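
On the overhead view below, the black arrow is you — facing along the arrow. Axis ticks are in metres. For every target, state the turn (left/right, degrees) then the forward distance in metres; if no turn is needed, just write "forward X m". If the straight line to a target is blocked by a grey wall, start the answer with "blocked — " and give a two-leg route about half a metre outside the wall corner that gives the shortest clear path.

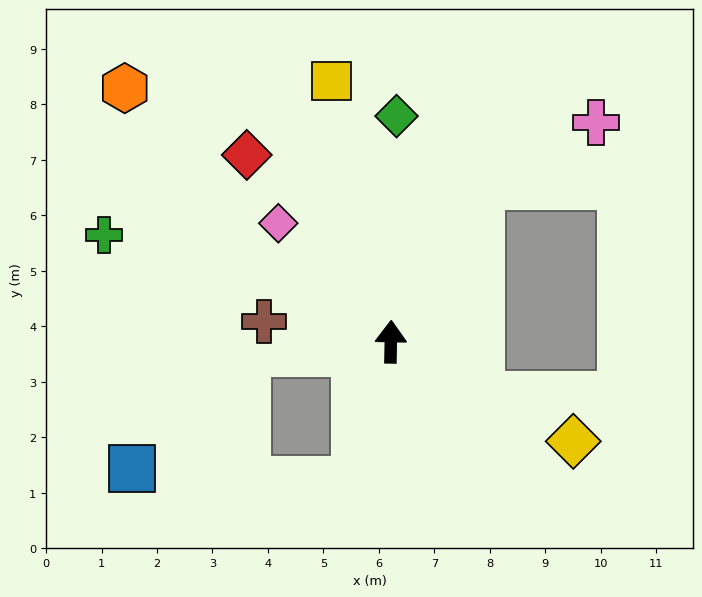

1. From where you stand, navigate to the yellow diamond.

turn right 117°, forward 3.7 m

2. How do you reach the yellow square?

turn left 14°, forward 4.8 m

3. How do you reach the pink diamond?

turn left 45°, forward 2.9 m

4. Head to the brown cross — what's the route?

turn left 82°, forward 2.3 m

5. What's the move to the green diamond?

forward 4.1 m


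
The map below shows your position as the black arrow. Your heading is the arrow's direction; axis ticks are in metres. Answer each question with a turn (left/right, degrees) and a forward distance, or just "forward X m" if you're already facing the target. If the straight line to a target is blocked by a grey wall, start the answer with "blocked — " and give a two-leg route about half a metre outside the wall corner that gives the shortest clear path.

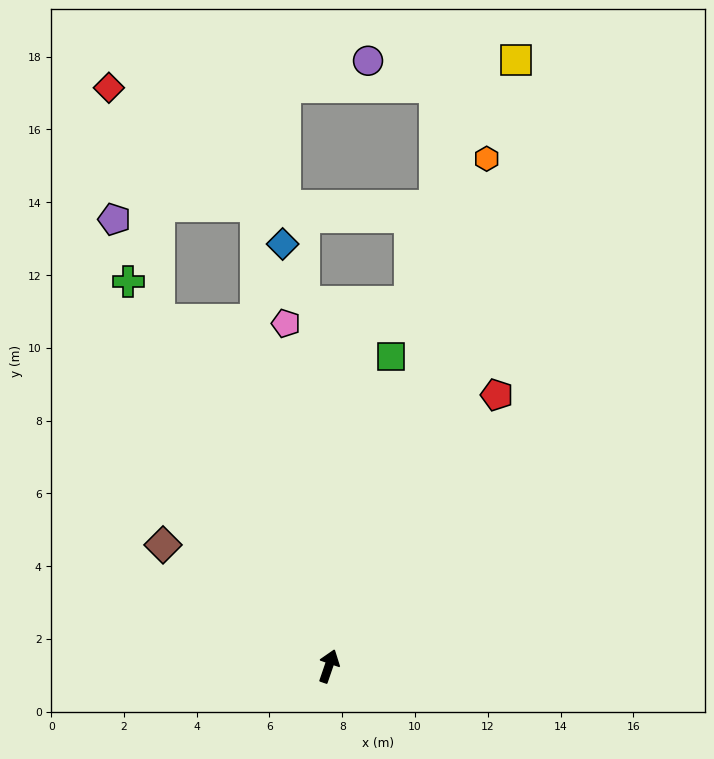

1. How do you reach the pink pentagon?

turn left 26°, forward 9.5 m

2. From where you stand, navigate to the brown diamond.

turn left 73°, forward 5.6 m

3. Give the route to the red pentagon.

turn right 13°, forward 8.8 m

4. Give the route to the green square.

turn left 8°, forward 8.7 m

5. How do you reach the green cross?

turn left 46°, forward 11.9 m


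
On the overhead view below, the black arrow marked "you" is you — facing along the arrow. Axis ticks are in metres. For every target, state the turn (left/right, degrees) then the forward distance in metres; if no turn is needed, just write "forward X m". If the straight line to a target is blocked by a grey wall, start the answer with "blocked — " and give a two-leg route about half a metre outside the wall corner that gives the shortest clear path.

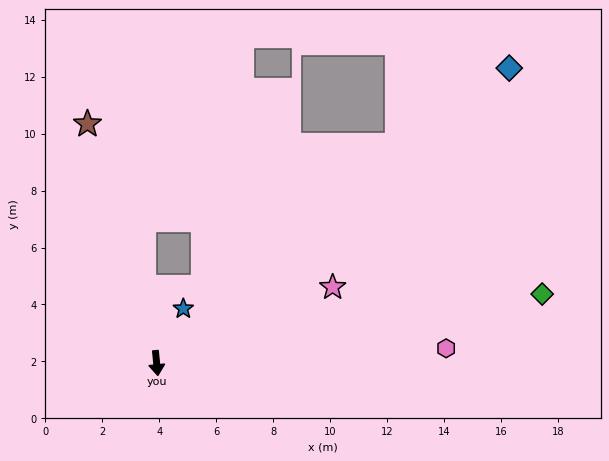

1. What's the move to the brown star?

turn right 169°, forward 8.7 m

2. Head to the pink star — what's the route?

turn left 108°, forward 6.7 m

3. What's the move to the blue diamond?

turn left 124°, forward 16.1 m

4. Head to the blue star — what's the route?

turn left 148°, forward 2.1 m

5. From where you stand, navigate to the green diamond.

turn left 95°, forward 13.8 m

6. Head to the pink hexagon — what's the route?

turn left 87°, forward 10.2 m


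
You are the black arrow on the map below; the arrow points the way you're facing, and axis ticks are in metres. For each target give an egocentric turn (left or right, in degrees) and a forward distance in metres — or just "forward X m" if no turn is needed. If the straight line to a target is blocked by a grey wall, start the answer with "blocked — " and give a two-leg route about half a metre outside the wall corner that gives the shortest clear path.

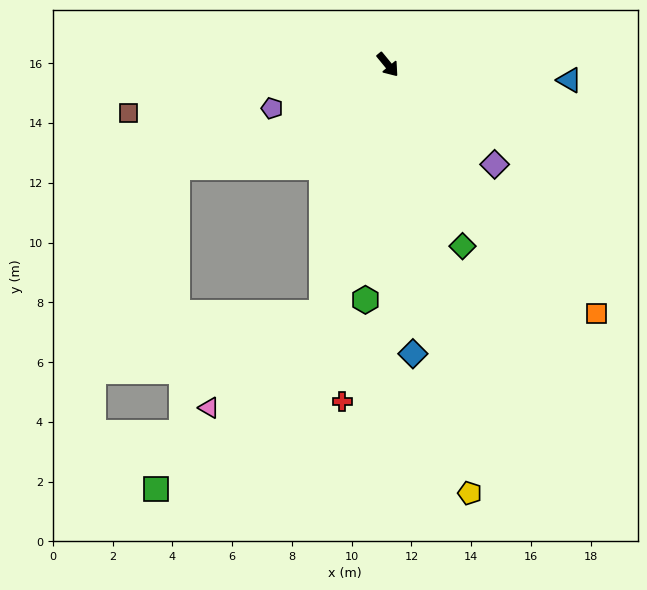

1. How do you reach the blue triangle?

turn left 46°, forward 6.1 m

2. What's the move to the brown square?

turn right 119°, forward 8.8 m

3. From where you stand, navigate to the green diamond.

turn right 17°, forward 6.6 m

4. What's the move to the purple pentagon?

turn right 109°, forward 4.1 m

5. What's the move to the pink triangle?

blocked — turn right 54°, forward 8.6 m, then turn right 35°, forward 4.9 m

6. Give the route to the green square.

blocked — turn right 54°, forward 8.6 m, then turn right 29°, forward 8.1 m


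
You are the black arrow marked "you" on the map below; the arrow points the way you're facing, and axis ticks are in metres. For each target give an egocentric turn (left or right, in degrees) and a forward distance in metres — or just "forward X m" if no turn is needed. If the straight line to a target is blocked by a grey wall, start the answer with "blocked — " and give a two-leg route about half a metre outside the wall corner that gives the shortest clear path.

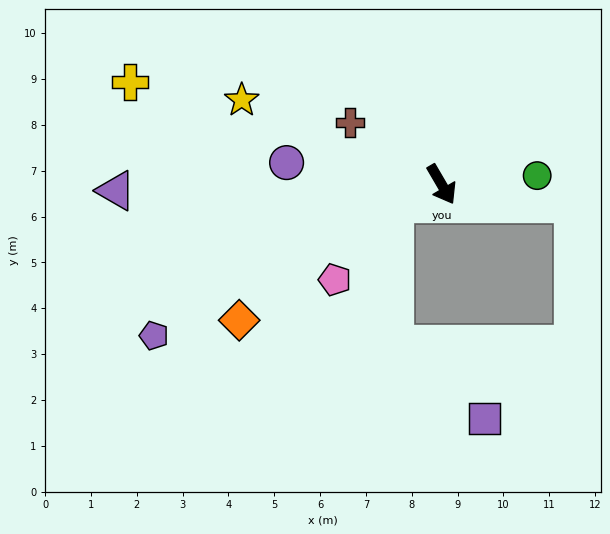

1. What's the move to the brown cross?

turn right 154°, forward 2.4 m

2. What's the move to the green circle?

turn left 65°, forward 2.1 m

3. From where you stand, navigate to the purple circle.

turn right 128°, forward 3.4 m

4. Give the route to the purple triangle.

turn right 119°, forward 7.1 m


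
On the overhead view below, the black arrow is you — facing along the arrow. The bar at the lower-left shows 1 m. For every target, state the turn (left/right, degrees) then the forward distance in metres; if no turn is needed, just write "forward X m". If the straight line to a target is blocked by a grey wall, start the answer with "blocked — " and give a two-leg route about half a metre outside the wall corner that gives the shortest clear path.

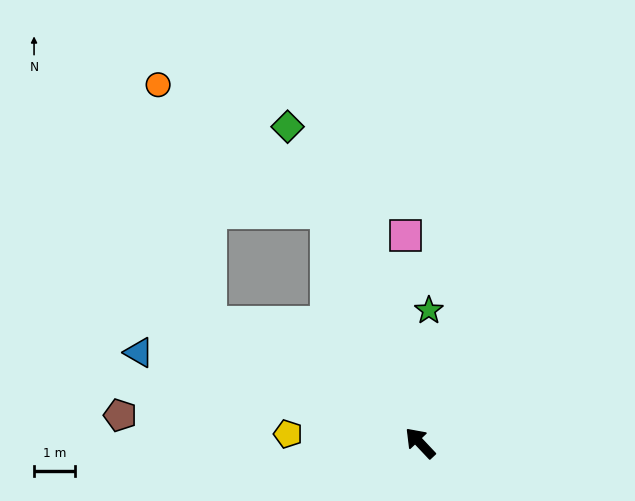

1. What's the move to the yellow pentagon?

turn left 43°, forward 3.3 m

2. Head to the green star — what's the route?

turn right 47°, forward 3.3 m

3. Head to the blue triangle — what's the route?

turn left 29°, forward 7.3 m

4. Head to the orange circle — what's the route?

blocked — turn right 21°, forward 6.1 m, then turn left 31°, forward 5.2 m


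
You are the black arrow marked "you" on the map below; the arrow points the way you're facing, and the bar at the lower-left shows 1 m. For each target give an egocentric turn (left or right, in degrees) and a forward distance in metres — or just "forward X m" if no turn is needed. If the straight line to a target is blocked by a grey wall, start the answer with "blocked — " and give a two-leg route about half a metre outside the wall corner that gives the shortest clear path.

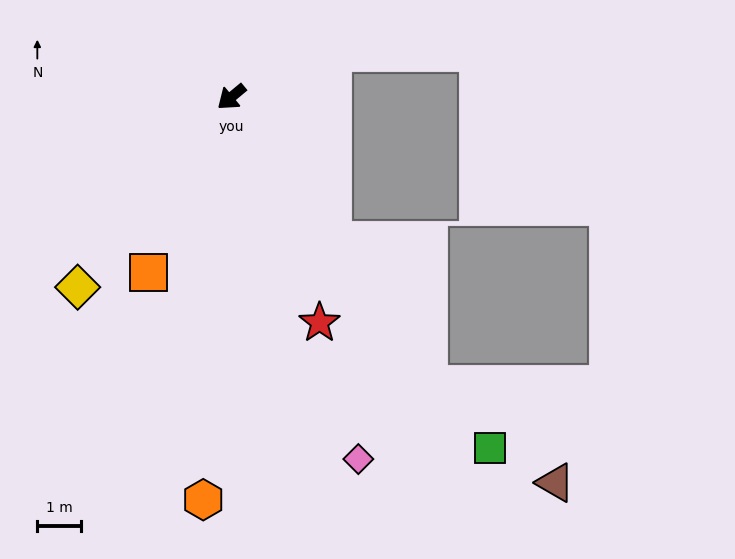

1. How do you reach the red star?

turn left 72°, forward 5.5 m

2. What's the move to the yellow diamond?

turn left 11°, forward 5.6 m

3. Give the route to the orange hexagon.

turn left 46°, forward 9.2 m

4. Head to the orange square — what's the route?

turn left 25°, forward 4.5 m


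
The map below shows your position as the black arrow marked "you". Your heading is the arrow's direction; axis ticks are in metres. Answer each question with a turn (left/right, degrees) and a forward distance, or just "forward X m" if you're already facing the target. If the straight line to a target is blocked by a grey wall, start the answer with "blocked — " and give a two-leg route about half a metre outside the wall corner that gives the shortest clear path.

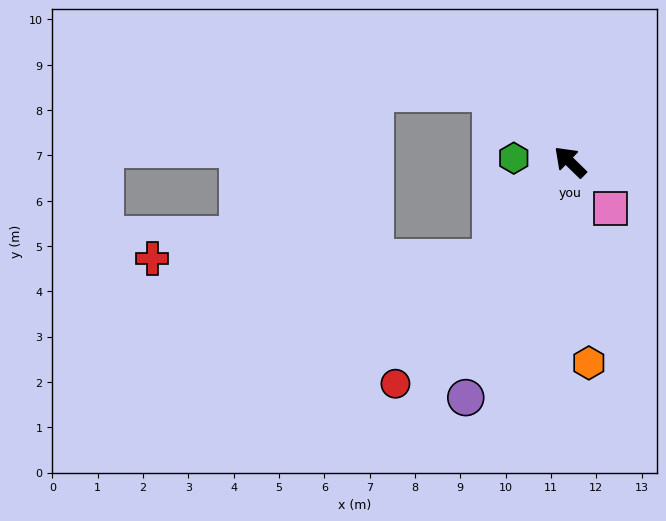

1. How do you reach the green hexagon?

turn left 40°, forward 1.2 m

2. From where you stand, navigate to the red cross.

blocked — turn left 95°, forward 2.7 m, then turn right 51°, forward 7.5 m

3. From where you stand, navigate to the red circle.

turn left 96°, forward 6.2 m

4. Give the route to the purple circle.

turn left 110°, forward 5.7 m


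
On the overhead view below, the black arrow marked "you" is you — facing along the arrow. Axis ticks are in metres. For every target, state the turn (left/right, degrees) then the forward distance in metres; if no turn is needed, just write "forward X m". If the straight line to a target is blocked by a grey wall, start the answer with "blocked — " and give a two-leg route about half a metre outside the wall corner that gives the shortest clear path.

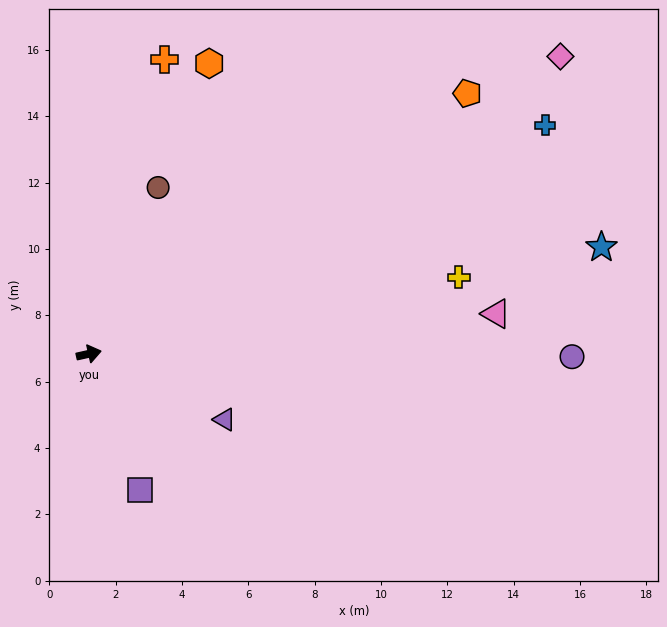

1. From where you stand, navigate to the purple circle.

turn right 13°, forward 14.6 m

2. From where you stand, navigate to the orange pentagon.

turn left 22°, forward 13.9 m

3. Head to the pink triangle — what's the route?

turn right 7°, forward 12.3 m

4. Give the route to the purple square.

turn right 82°, forward 4.4 m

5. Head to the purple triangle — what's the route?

turn right 38°, forward 4.5 m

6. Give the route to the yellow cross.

forward 11.4 m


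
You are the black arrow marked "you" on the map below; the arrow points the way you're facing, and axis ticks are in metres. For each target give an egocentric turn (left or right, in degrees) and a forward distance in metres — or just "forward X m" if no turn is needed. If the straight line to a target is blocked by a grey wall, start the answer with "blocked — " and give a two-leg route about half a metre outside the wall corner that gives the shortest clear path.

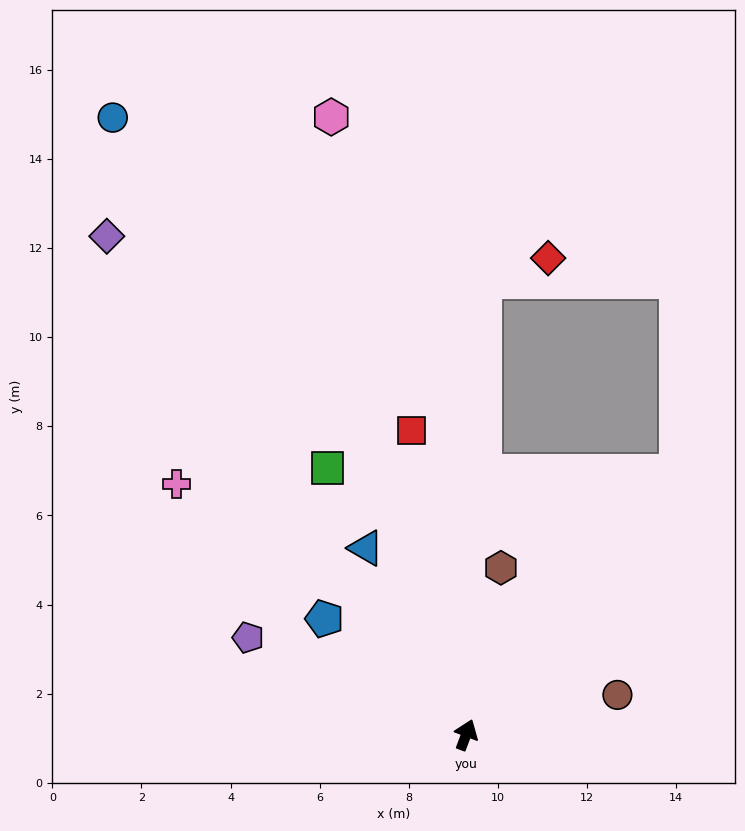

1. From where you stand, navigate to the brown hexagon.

turn left 9°, forward 3.8 m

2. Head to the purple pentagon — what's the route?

turn left 87°, forward 5.4 m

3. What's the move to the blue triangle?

turn left 49°, forward 4.8 m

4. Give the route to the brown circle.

turn right 55°, forward 3.5 m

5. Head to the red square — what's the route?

turn left 31°, forward 6.9 m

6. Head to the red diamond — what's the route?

blocked — turn left 19°, forward 10.2 m, then turn right 70°, forward 1.5 m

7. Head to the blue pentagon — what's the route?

turn left 71°, forward 4.1 m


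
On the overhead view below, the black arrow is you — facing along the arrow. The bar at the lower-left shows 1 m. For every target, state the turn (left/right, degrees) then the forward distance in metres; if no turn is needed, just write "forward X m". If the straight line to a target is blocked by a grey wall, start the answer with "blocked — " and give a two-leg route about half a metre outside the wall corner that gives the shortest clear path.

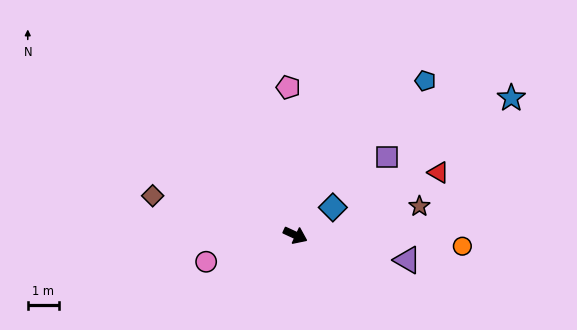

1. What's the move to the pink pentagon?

turn left 118°, forward 4.8 m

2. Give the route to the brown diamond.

turn right 171°, forward 4.8 m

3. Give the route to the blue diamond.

turn left 61°, forward 1.5 m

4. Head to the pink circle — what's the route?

turn right 139°, forward 3.0 m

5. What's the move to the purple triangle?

turn left 12°, forward 3.7 m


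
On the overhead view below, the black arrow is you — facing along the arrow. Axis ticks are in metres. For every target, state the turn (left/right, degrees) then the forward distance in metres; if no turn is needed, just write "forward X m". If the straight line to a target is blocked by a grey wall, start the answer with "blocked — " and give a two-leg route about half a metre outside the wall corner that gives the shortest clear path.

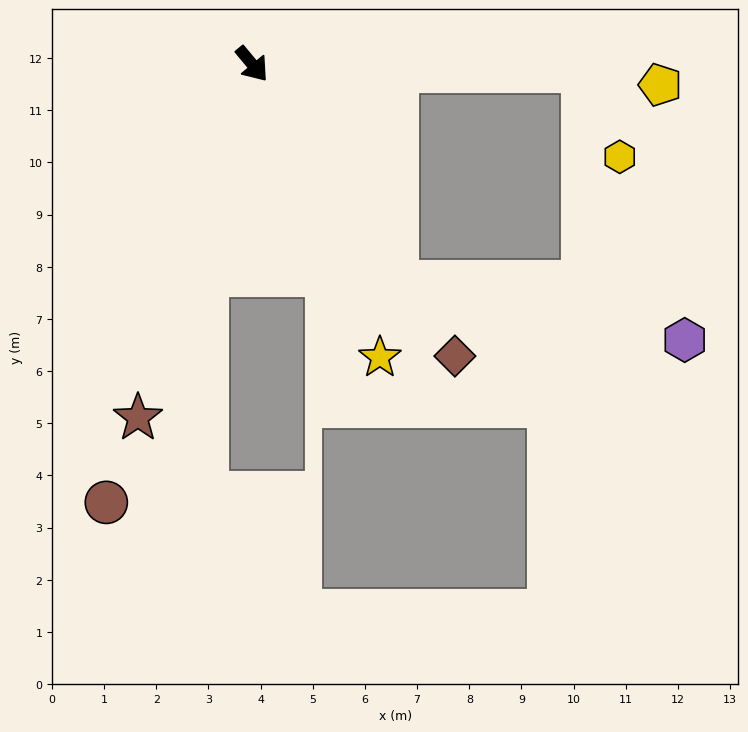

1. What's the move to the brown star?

turn right 58°, forward 7.1 m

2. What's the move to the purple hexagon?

blocked — turn right 6°, forward 5.0 m, then turn left 45°, forward 5.6 m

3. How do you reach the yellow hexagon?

blocked — turn left 49°, forward 6.3 m, then turn right 66°, forward 1.8 m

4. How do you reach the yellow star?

turn right 16°, forward 6.1 m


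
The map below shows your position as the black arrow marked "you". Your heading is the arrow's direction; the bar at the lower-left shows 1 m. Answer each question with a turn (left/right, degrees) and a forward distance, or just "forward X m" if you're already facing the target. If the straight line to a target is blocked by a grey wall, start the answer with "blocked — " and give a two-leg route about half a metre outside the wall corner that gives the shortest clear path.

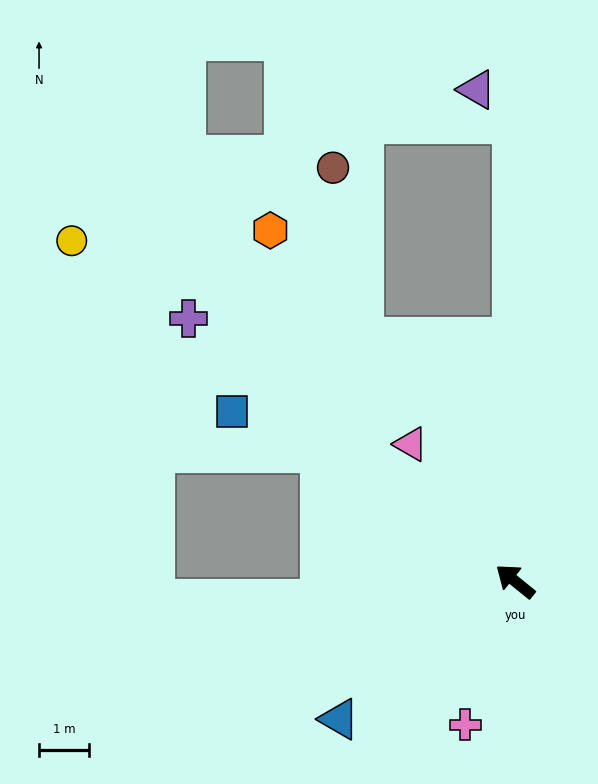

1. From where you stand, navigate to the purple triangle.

blocked — turn right 51°, forward 9.2 m, then turn left 48°, forward 1.0 m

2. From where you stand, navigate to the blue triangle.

turn left 77°, forward 4.5 m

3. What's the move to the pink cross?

turn left 110°, forward 3.1 m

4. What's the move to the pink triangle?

turn right 14°, forward 3.5 m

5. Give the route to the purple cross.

forward 8.4 m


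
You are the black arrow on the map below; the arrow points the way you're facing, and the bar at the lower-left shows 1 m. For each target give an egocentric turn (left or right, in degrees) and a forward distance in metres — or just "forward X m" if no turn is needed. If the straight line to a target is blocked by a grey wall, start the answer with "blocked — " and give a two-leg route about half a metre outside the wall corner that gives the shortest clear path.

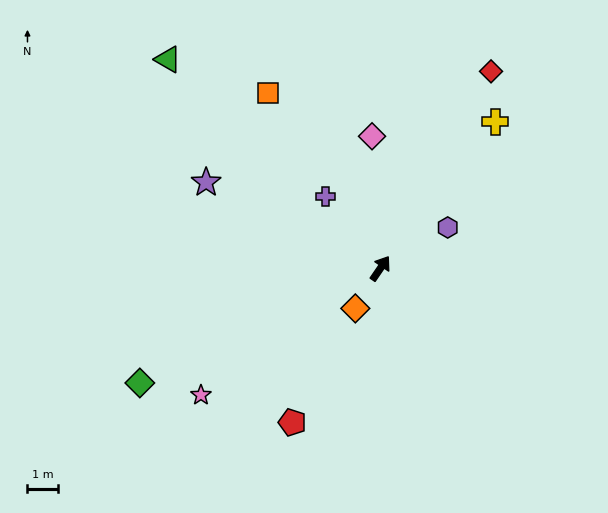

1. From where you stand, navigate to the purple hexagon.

turn right 24°, forward 2.6 m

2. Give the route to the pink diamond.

turn left 38°, forward 4.3 m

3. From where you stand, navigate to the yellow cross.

turn right 4°, forward 6.1 m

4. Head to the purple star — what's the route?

turn left 98°, forward 6.3 m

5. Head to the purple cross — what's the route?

turn left 72°, forward 2.9 m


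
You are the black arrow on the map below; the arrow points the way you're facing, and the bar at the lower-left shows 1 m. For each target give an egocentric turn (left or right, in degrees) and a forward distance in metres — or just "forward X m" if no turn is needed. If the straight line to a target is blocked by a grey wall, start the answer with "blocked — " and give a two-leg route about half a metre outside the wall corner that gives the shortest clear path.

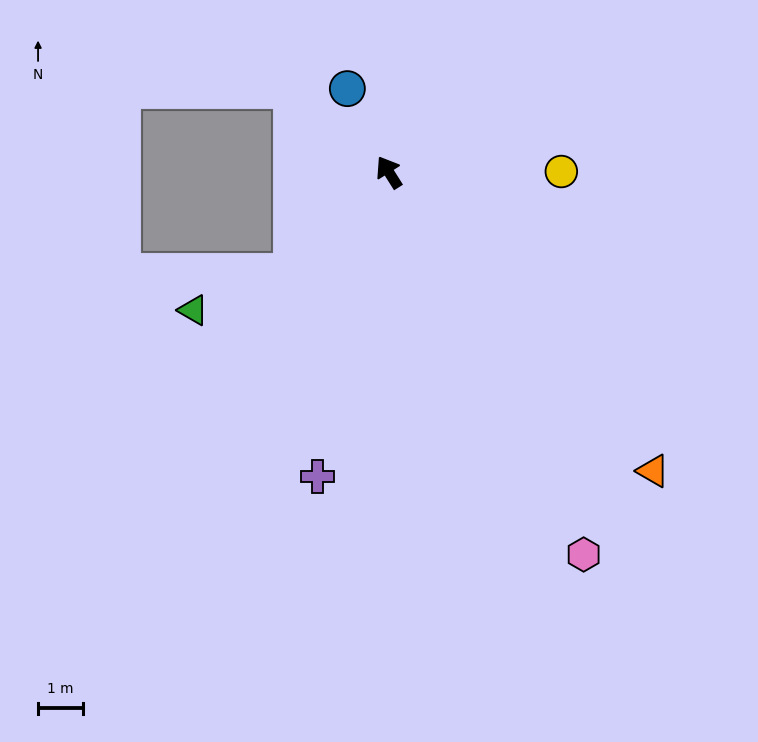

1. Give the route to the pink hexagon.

turn left 175°, forward 9.5 m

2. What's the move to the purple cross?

turn left 135°, forward 6.9 m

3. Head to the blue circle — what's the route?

turn right 6°, forward 2.1 m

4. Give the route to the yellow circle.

turn right 122°, forward 3.8 m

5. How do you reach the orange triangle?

turn right 171°, forward 8.8 m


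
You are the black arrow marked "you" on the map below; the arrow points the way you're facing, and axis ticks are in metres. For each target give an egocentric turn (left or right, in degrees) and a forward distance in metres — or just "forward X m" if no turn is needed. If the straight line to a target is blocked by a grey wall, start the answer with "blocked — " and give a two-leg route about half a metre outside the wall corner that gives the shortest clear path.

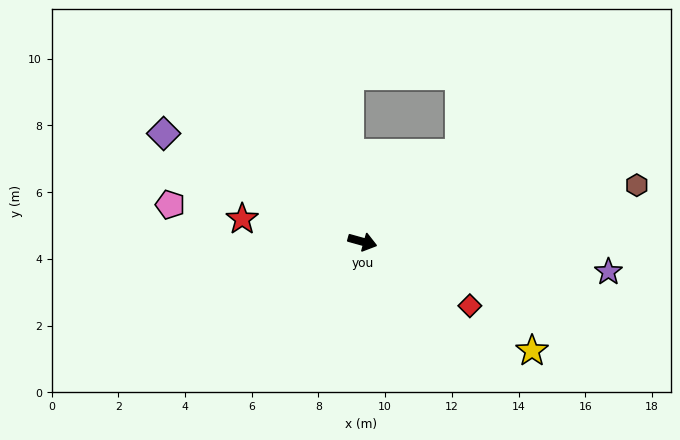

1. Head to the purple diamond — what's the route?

turn left 167°, forward 6.8 m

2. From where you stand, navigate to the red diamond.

turn right 15°, forward 3.7 m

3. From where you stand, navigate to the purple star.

turn left 9°, forward 7.4 m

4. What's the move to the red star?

turn right 175°, forward 3.7 m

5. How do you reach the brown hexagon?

turn left 27°, forward 8.4 m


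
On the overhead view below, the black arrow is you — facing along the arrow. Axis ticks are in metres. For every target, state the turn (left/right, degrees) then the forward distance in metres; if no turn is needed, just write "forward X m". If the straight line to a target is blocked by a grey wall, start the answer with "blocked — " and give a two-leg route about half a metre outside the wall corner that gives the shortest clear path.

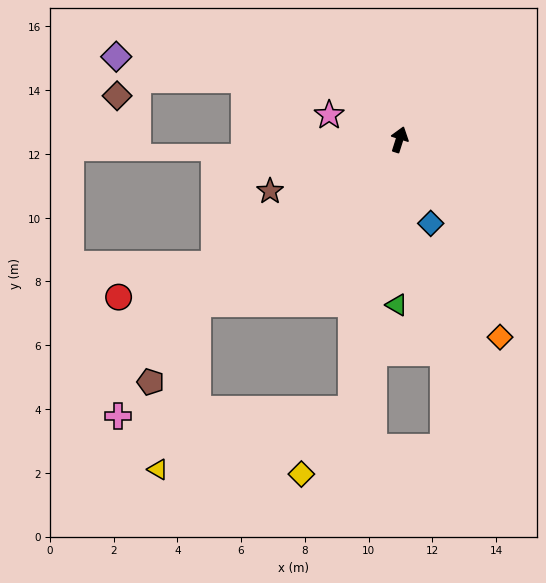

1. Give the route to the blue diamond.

turn right 142°, forward 2.8 m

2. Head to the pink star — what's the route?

turn left 88°, forward 2.3 m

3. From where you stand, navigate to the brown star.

turn left 129°, forward 4.4 m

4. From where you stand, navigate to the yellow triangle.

blocked — turn left 147°, forward 8.2 m, then turn left 37°, forward 5.4 m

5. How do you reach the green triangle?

turn right 163°, forward 5.2 m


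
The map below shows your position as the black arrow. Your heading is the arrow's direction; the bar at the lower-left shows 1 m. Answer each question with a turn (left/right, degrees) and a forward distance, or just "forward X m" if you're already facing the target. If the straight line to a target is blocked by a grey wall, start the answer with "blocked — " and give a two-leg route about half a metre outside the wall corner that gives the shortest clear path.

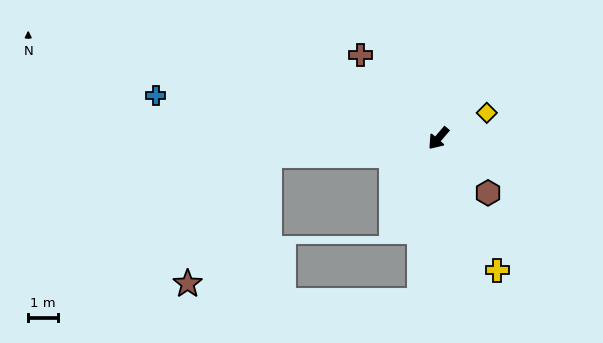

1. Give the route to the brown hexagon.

turn left 83°, forward 2.5 m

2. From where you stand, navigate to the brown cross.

turn right 96°, forward 3.9 m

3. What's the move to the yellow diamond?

turn left 158°, forward 1.9 m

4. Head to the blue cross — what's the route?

turn right 58°, forward 9.7 m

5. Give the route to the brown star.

blocked — turn right 43°, forward 5.8 m, then turn left 51°, forward 5.2 m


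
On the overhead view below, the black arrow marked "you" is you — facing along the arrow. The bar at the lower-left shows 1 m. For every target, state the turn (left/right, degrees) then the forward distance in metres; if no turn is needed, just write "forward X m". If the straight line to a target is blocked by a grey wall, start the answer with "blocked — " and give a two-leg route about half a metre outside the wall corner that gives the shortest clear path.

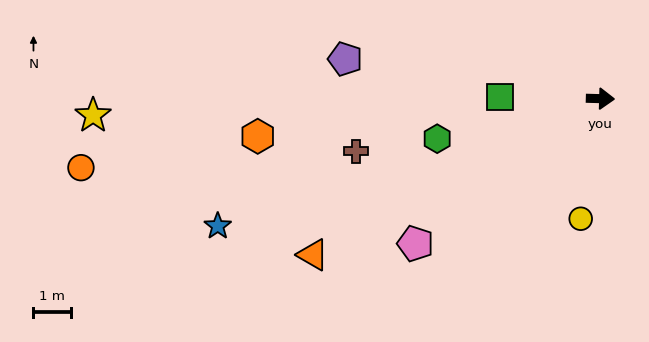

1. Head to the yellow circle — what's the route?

turn right 98°, forward 3.2 m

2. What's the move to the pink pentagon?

turn right 140°, forward 6.2 m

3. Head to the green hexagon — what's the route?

turn right 165°, forward 4.4 m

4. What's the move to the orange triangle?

turn right 150°, forward 8.6 m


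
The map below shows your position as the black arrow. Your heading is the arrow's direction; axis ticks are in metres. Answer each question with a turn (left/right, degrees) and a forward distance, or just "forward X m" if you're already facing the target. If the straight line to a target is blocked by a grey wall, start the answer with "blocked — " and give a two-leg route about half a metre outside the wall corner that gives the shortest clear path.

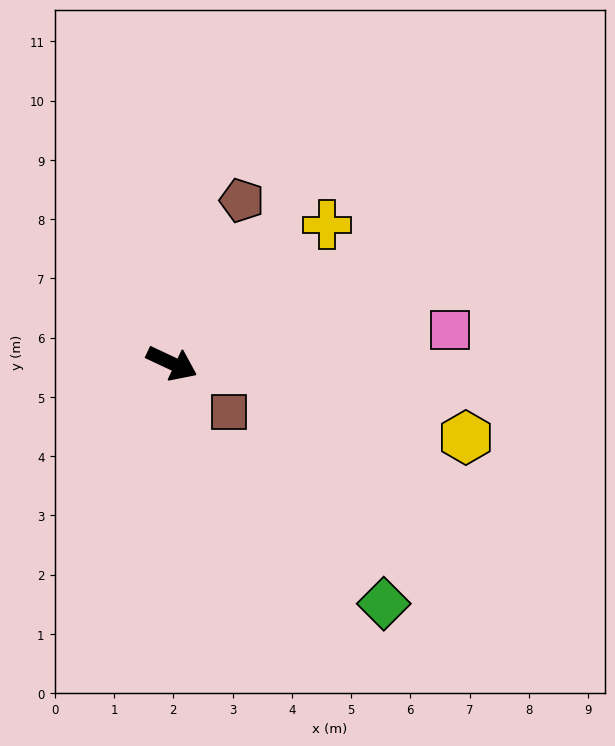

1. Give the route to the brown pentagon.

turn left 92°, forward 3.0 m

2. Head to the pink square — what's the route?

turn left 32°, forward 4.7 m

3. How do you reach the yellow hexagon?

turn left 11°, forward 5.1 m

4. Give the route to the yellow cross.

turn left 67°, forward 3.5 m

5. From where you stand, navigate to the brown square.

turn right 15°, forward 1.3 m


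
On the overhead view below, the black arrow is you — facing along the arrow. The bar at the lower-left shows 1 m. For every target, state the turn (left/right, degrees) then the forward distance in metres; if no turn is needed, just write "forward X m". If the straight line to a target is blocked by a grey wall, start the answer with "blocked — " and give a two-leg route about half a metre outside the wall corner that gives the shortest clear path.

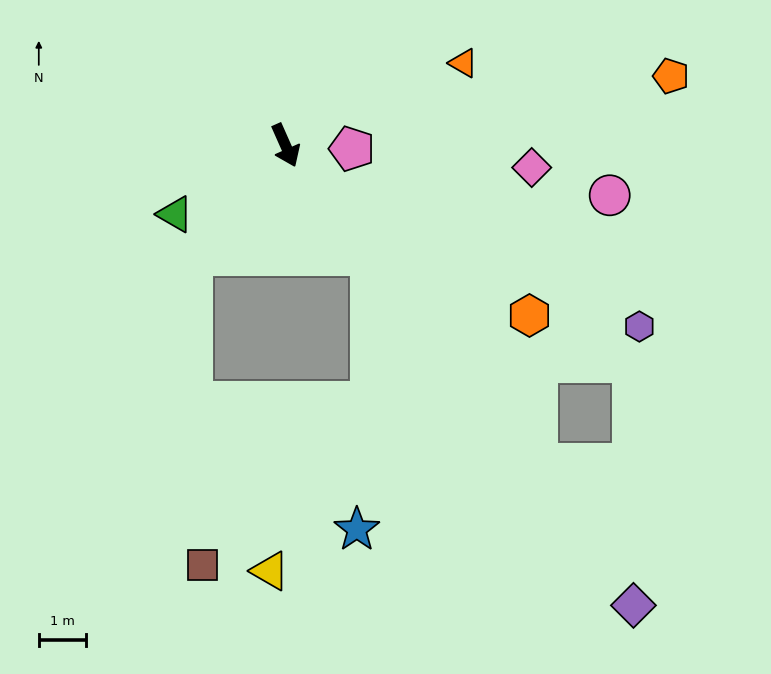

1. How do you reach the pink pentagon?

turn left 63°, forward 1.4 m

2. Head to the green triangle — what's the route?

turn right 82°, forward 2.7 m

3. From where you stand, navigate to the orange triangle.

turn left 91°, forward 4.1 m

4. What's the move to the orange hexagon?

turn left 31°, forward 6.3 m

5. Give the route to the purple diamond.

turn left 13°, forward 12.1 m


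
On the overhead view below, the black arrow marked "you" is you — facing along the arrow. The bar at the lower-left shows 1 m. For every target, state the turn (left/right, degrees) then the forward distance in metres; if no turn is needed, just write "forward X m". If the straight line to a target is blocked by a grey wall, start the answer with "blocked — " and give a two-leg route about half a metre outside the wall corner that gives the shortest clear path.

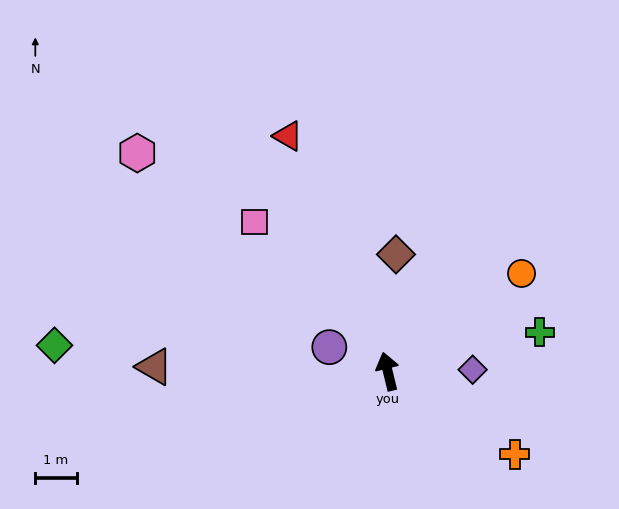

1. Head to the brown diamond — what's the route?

turn right 18°, forward 2.8 m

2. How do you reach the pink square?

turn left 28°, forward 4.8 m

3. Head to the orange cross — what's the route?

turn right 137°, forward 3.7 m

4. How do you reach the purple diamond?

turn right 103°, forward 2.0 m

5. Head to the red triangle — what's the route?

turn left 9°, forward 6.2 m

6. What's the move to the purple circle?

turn left 54°, forward 1.5 m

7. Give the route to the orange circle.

turn right 67°, forward 4.0 m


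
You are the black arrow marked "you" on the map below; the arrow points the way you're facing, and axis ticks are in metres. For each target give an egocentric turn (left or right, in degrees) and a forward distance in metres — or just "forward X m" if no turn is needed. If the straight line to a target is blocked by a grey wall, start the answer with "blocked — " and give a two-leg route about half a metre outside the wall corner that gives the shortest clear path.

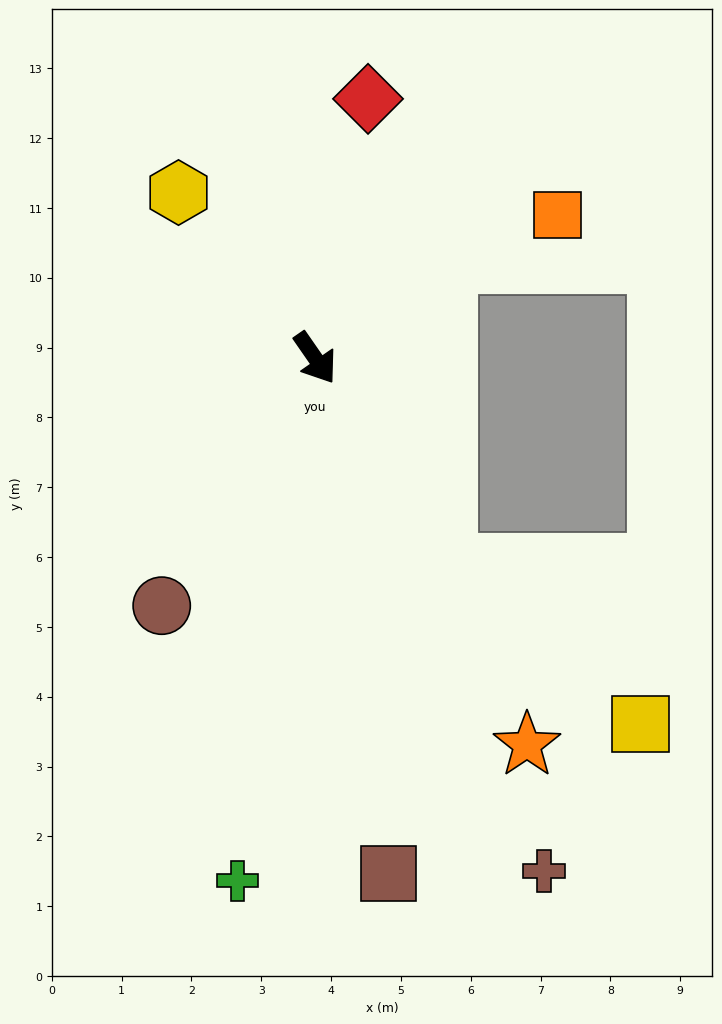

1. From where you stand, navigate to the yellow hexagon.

turn right 175°, forward 3.1 m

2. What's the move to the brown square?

turn right 27°, forward 7.5 m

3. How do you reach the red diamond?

turn left 134°, forward 3.8 m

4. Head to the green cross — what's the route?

turn right 43°, forward 7.6 m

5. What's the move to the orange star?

turn right 6°, forward 6.3 m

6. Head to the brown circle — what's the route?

turn right 67°, forward 4.2 m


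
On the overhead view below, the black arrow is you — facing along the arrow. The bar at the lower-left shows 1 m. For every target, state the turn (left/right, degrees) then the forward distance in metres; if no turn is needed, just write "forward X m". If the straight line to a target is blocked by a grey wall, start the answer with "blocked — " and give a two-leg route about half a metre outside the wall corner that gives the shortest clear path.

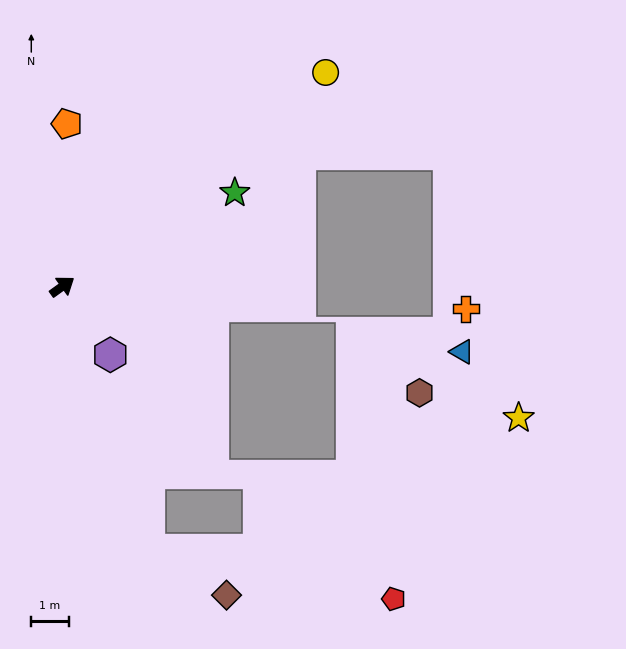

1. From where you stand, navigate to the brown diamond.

blocked — turn right 108°, forward 7.4 m, then turn left 42°, forward 2.4 m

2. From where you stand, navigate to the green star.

turn right 7°, forward 5.2 m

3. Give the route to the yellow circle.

turn left 3°, forward 9.1 m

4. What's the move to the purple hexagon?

turn right 91°, forward 2.2 m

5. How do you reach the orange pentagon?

turn left 53°, forward 4.3 m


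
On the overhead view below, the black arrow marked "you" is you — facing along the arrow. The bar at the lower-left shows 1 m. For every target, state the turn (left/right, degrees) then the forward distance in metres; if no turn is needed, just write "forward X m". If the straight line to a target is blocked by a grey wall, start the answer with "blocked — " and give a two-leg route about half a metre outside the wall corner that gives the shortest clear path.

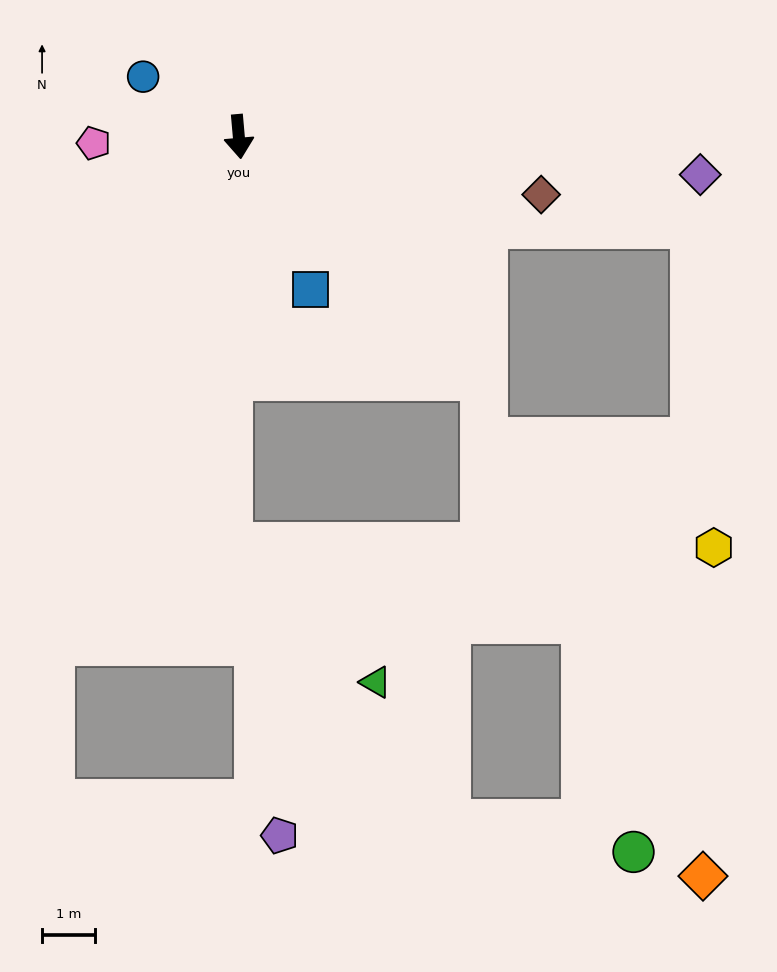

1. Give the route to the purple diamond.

turn left 80°, forward 8.8 m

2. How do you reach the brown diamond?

turn left 74°, forward 5.9 m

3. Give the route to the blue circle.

turn right 127°, forward 2.1 m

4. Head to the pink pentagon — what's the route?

turn right 92°, forward 2.8 m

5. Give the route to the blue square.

turn left 20°, forward 3.2 m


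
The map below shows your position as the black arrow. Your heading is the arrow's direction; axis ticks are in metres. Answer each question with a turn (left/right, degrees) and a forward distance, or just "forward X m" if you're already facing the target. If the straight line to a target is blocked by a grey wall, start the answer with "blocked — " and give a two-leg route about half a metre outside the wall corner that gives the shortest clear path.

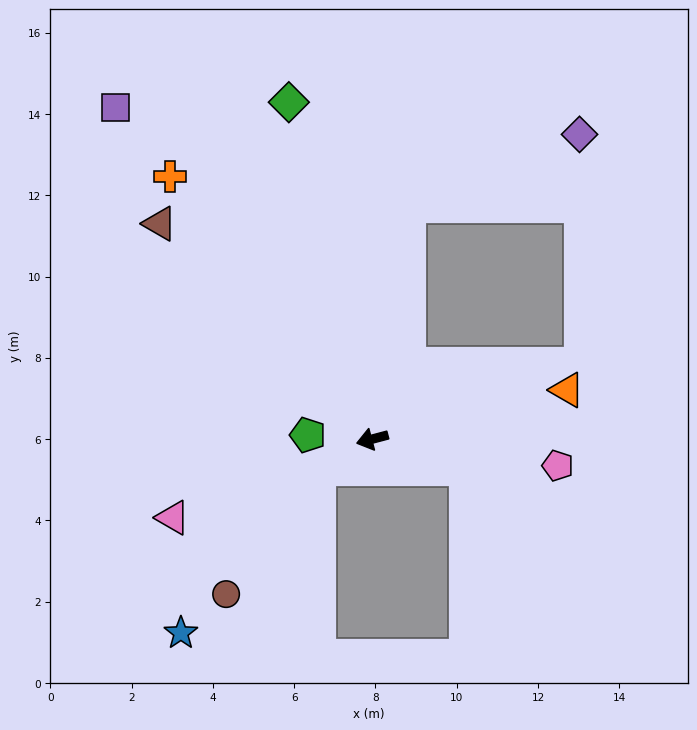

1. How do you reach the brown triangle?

turn right 60°, forward 7.4 m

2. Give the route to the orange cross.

turn right 67°, forward 8.2 m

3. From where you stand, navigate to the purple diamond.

blocked — turn right 114°, forward 5.8 m, then turn right 58°, forward 4.6 m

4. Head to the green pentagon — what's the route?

turn right 18°, forward 1.6 m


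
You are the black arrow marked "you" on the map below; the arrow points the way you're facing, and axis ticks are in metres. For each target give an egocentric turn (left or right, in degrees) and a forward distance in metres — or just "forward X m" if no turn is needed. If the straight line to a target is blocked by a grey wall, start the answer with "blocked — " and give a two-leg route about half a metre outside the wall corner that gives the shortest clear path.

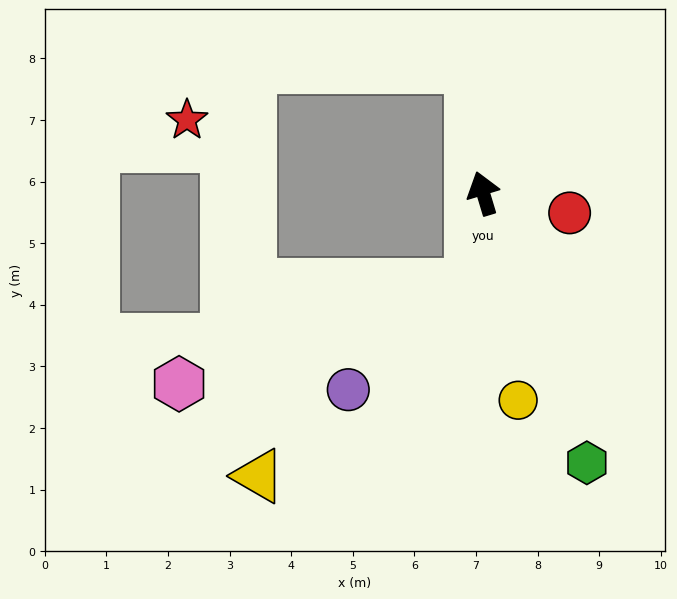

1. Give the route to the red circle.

turn right 120°, forward 1.4 m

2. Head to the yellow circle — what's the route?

turn left 173°, forward 3.4 m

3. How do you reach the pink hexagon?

blocked — turn left 155°, forward 1.5 m, then turn right 63°, forward 5.0 m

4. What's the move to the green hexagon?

turn right 176°, forward 4.7 m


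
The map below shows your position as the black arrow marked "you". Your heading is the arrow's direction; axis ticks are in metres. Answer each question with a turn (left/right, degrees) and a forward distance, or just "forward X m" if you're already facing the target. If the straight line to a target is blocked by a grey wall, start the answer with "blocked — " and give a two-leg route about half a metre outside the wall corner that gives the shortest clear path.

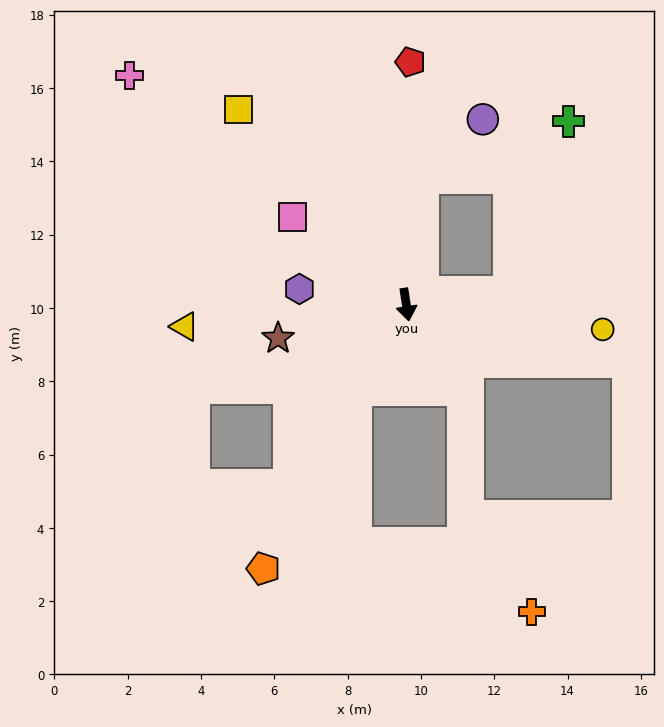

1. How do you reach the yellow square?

turn right 148°, forward 7.0 m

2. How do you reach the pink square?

turn right 136°, forward 3.9 m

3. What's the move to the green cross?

blocked — turn left 163°, forward 3.5 m, then turn right 60°, forward 4.2 m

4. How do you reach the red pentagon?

turn left 170°, forward 6.6 m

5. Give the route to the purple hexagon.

turn right 107°, forward 2.9 m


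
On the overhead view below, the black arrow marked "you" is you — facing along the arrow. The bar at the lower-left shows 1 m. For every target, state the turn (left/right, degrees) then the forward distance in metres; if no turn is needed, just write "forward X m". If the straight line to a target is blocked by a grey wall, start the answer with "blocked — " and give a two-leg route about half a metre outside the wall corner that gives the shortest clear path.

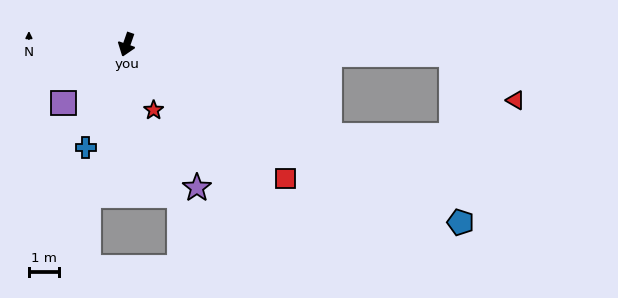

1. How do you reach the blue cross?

turn right 2°, forward 3.7 m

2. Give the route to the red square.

turn left 69°, forward 6.9 m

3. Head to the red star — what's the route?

turn left 42°, forward 2.3 m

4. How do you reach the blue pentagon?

turn left 81°, forward 12.5 m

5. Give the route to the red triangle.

blocked — turn left 107°, forward 10.8 m, then turn right 33°, forward 2.6 m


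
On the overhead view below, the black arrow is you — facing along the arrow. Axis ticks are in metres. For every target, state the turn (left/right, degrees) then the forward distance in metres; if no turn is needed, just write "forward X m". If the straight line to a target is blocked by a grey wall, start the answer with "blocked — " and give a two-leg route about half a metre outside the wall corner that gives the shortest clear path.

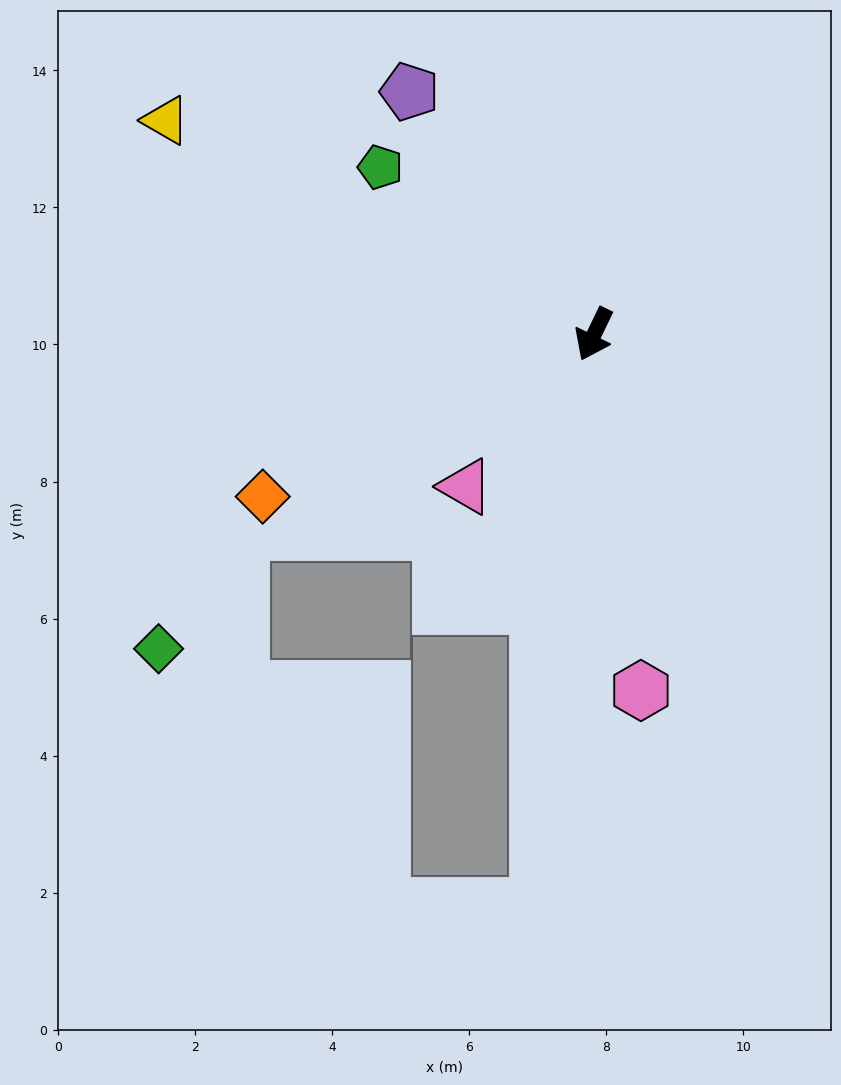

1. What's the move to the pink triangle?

turn right 14°, forward 2.9 m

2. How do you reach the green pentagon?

turn right 102°, forward 4.0 m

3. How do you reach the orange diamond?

turn right 38°, forward 5.4 m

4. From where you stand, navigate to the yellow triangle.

turn right 91°, forward 7.0 m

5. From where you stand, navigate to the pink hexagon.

turn left 33°, forward 5.2 m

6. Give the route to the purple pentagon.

turn right 117°, forward 4.4 m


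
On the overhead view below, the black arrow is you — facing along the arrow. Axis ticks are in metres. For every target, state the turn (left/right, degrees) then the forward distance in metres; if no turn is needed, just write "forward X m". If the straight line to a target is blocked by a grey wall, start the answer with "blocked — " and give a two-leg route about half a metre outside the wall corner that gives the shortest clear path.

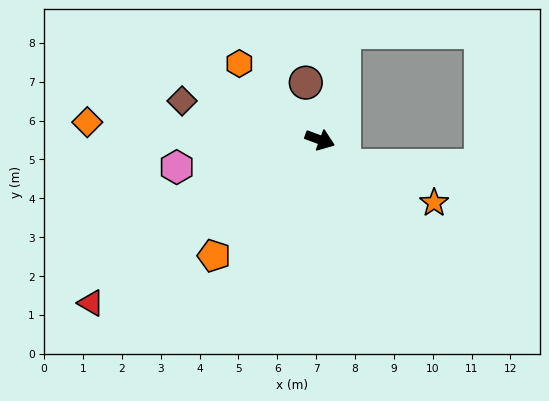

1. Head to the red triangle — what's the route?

turn right 124°, forward 7.2 m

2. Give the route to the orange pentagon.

turn right 112°, forward 4.0 m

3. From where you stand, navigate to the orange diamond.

turn right 164°, forward 6.0 m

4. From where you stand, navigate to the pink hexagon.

turn right 149°, forward 3.8 m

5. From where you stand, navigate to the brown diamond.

turn right 175°, forward 3.7 m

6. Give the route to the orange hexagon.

turn left 157°, forward 2.9 m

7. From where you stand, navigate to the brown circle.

turn left 124°, forward 1.5 m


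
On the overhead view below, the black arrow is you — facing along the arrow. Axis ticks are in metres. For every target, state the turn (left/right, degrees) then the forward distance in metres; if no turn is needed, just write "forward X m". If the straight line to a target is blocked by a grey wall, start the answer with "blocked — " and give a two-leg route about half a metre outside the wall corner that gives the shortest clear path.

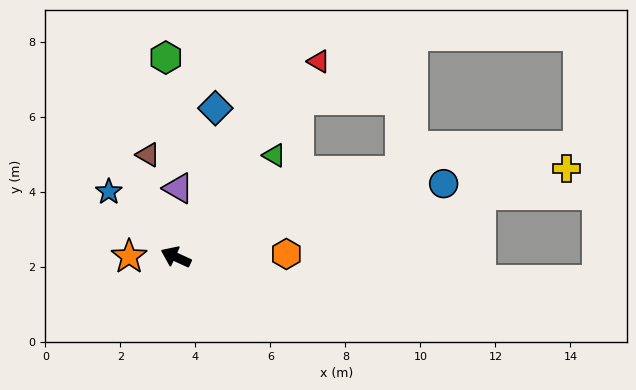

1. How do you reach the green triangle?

turn right 109°, forward 3.8 m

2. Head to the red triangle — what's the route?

turn right 102°, forward 6.5 m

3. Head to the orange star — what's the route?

turn left 24°, forward 1.2 m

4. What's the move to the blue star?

turn right 20°, forward 2.5 m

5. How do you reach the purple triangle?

turn right 67°, forward 1.8 m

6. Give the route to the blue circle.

turn right 140°, forward 7.4 m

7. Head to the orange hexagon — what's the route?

turn right 154°, forward 2.9 m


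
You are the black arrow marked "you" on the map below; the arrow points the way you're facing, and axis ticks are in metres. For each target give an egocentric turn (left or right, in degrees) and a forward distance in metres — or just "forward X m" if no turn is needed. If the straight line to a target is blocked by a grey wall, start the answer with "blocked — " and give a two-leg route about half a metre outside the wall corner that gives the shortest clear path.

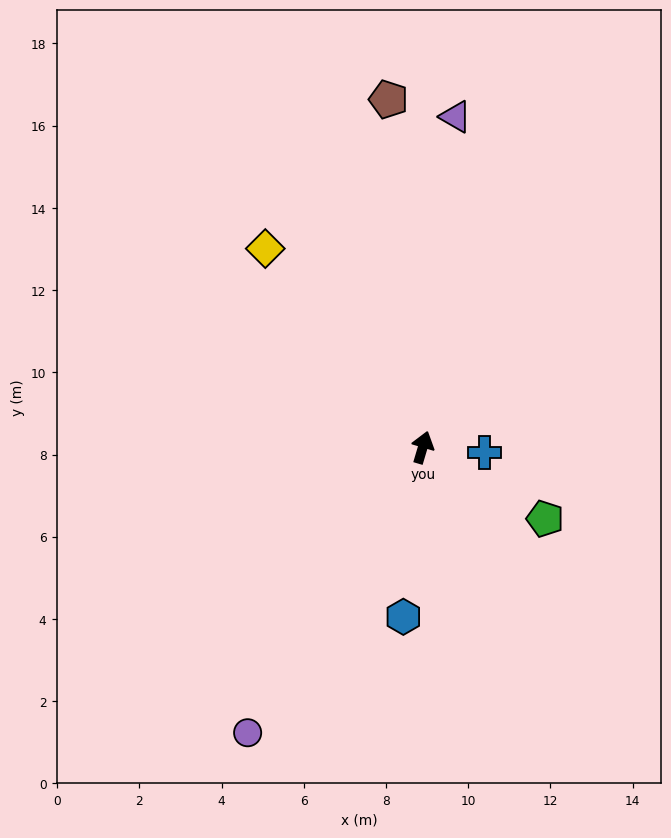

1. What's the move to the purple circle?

turn left 165°, forward 8.1 m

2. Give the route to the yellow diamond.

turn left 55°, forward 6.2 m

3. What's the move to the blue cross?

turn right 78°, forward 1.5 m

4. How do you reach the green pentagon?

turn right 104°, forward 3.4 m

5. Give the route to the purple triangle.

turn left 11°, forward 8.1 m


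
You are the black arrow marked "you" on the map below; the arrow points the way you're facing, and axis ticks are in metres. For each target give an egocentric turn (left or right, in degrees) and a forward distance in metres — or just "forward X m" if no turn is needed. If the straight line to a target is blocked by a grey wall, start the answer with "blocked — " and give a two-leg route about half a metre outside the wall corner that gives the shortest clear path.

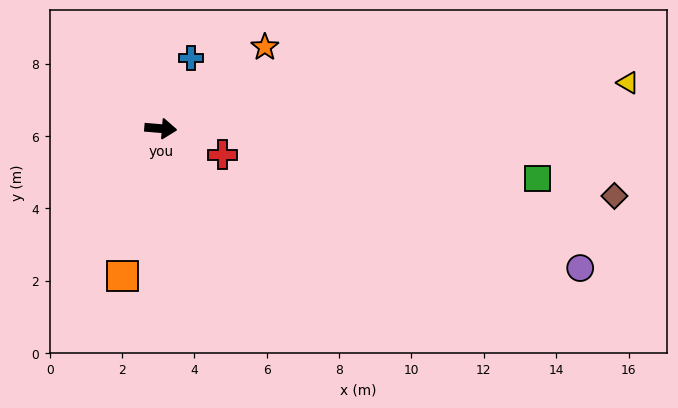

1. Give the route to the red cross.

turn right 18°, forward 1.9 m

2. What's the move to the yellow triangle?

turn left 10°, forward 13.0 m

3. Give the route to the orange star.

turn left 43°, forward 3.7 m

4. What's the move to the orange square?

turn right 100°, forward 4.2 m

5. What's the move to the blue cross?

turn left 72°, forward 2.1 m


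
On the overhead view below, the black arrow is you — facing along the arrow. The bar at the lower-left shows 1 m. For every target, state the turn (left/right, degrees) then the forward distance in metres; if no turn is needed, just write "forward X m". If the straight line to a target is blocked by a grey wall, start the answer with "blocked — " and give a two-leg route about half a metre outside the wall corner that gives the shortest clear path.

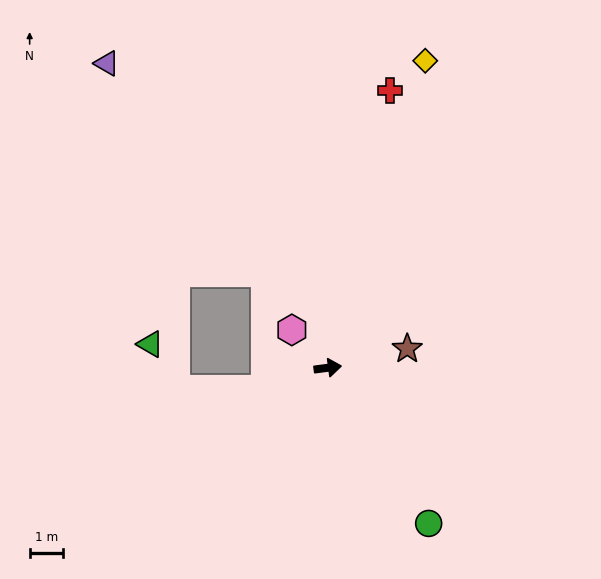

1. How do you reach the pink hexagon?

turn left 126°, forward 1.6 m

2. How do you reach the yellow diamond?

turn left 65°, forward 9.6 m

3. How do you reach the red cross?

turn left 70°, forward 8.5 m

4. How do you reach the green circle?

turn right 64°, forward 5.5 m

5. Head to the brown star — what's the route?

turn left 6°, forward 2.4 m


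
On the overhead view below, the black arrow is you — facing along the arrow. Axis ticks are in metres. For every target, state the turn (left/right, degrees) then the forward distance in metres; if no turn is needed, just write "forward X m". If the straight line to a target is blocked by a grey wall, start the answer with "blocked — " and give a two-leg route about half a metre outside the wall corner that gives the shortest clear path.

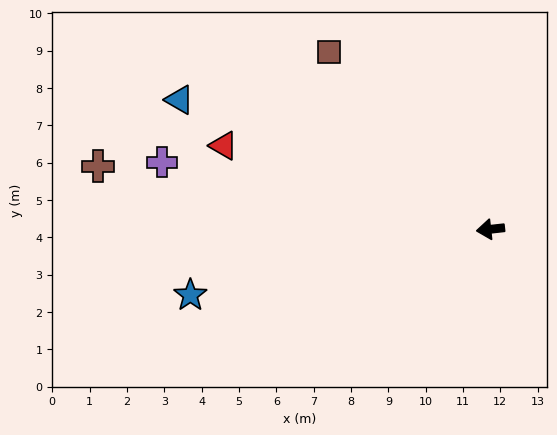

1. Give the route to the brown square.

turn right 54°, forward 6.4 m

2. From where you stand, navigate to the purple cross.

turn right 18°, forward 9.0 m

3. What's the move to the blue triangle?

turn right 29°, forward 9.0 m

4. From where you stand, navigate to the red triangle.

turn right 24°, forward 7.5 m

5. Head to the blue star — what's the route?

turn left 6°, forward 8.2 m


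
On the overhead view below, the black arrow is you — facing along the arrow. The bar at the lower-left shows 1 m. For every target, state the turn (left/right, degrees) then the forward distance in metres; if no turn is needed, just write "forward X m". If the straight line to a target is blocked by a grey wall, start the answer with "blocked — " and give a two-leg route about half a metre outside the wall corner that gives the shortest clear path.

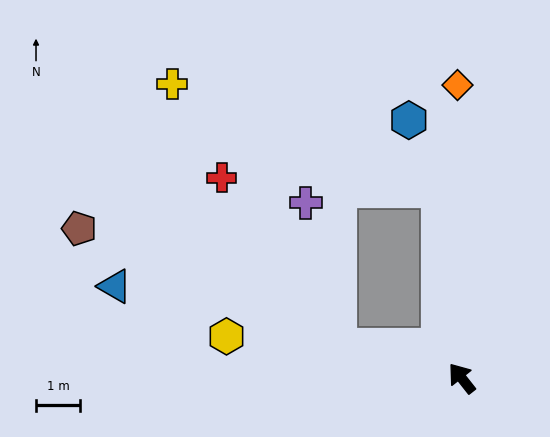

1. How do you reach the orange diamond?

turn right 37°, forward 6.6 m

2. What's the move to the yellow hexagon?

turn left 42°, forward 5.4 m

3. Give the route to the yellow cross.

blocked — turn right 32°, forward 4.3 m, then turn left 62°, forward 6.5 m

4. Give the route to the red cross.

blocked — turn left 38°, forward 2.9 m, then turn right 42°, forward 4.6 m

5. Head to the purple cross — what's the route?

blocked — turn left 38°, forward 2.9 m, then turn right 64°, forward 3.3 m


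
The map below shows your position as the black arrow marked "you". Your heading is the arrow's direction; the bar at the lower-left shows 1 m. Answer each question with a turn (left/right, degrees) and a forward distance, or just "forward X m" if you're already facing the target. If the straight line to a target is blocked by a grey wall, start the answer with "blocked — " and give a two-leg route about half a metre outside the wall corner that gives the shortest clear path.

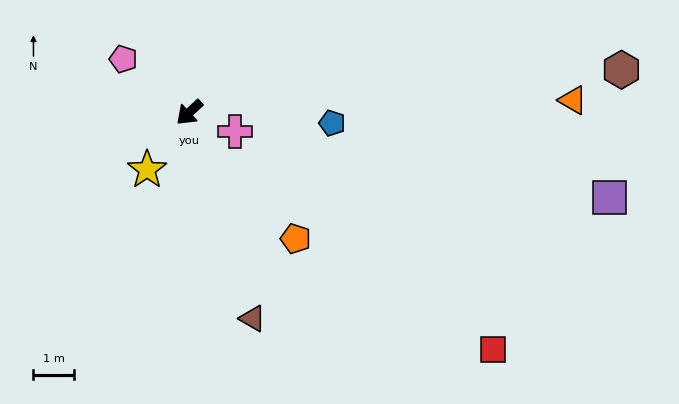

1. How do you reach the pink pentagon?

turn right 82°, forward 2.1 m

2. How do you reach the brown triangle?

turn left 64°, forward 5.3 m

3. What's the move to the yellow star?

turn left 11°, forward 1.8 m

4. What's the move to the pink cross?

turn left 115°, forward 1.2 m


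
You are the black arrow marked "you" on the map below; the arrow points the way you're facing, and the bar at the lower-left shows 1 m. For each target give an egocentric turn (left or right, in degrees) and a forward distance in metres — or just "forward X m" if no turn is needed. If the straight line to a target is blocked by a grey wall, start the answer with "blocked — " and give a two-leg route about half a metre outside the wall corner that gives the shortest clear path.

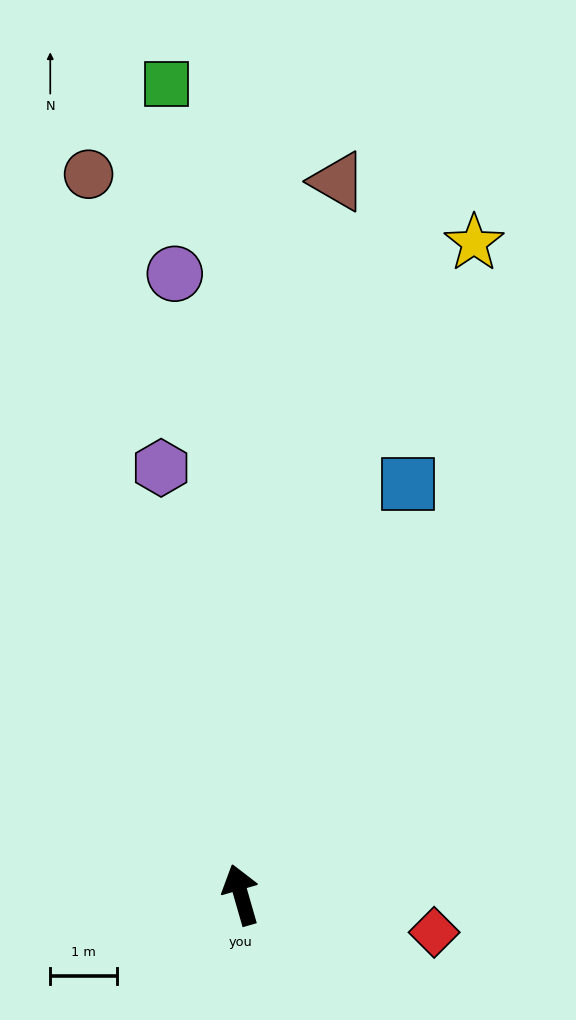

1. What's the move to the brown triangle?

turn right 24°, forward 10.8 m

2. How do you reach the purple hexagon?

turn right 5°, forward 6.5 m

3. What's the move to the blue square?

turn right 38°, forward 6.7 m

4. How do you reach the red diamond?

turn right 117°, forward 3.0 m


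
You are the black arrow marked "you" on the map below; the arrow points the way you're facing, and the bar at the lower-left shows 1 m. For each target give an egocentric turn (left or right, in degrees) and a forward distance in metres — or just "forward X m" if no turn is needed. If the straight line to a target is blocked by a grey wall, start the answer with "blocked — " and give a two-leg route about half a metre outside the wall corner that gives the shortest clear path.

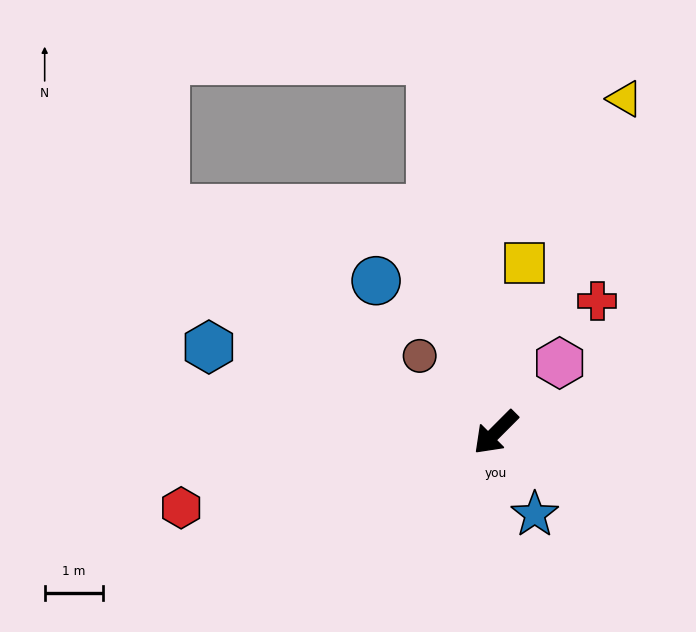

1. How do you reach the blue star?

turn left 70°, forward 1.6 m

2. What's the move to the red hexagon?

turn right 32°, forward 5.5 m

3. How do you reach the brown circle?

turn right 90°, forward 1.8 m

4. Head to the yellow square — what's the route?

turn right 145°, forward 2.9 m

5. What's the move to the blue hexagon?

turn right 62°, forward 5.1 m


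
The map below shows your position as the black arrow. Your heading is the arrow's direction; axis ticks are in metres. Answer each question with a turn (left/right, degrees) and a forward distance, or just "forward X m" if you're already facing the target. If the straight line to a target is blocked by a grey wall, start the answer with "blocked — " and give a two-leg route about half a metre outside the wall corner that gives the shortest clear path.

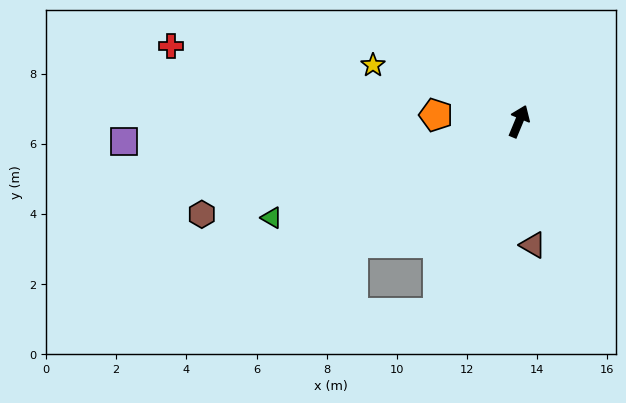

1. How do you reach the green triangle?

turn left 134°, forward 7.6 m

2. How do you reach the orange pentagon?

turn left 108°, forward 2.4 m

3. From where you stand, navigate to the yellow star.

turn left 92°, forward 4.5 m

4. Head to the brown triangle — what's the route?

turn right 151°, forward 3.5 m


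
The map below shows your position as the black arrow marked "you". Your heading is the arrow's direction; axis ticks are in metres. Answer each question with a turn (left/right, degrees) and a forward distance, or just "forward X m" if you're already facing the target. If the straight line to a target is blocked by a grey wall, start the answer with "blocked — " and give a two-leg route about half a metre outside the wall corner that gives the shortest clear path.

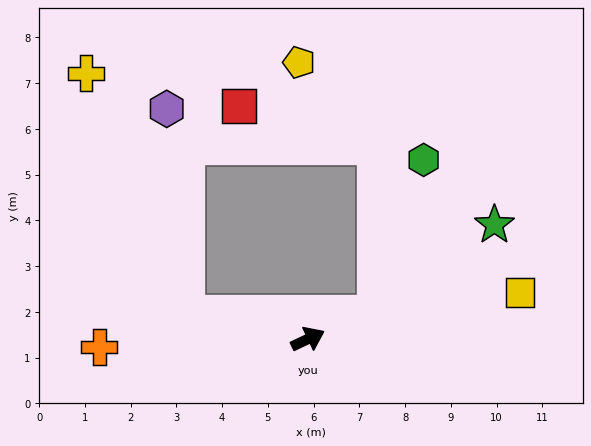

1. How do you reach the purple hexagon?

blocked — turn left 143°, forward 2.7 m, then turn right 73°, forward 4.5 m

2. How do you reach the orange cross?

turn left 157°, forward 4.6 m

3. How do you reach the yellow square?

turn right 13°, forward 4.7 m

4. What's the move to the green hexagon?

blocked — turn right 5°, forward 1.6 m, then turn left 53°, forward 3.5 m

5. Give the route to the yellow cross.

blocked — turn left 143°, forward 2.7 m, then turn right 56°, forward 5.7 m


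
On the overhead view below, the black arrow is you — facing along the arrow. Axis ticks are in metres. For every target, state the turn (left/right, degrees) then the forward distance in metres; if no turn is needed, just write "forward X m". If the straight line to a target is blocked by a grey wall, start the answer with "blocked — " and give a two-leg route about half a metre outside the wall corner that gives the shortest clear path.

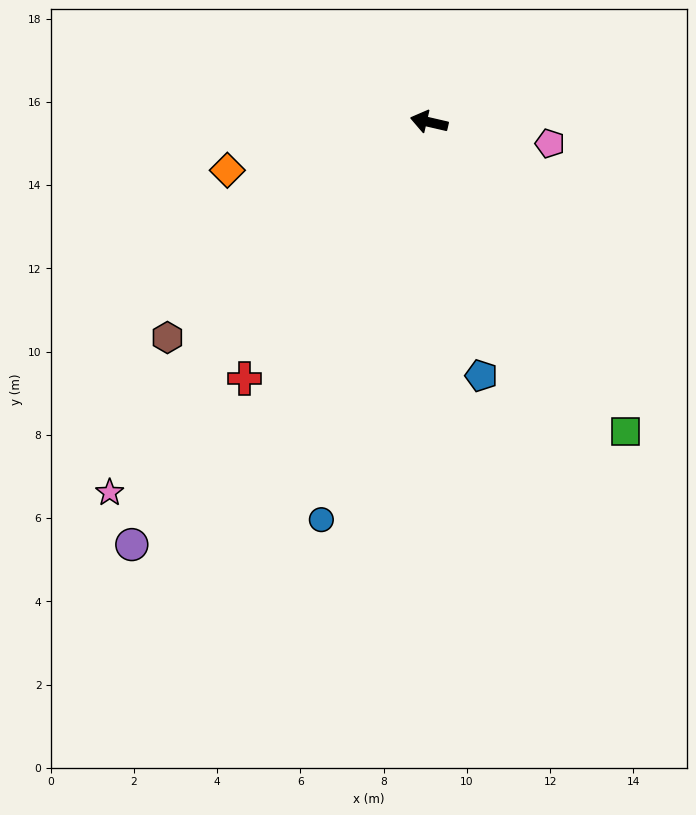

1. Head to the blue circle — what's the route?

turn left 88°, forward 9.9 m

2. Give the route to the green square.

turn left 135°, forward 8.8 m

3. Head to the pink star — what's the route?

turn left 62°, forward 11.8 m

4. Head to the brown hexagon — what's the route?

turn left 52°, forward 8.1 m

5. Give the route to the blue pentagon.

turn left 115°, forward 6.2 m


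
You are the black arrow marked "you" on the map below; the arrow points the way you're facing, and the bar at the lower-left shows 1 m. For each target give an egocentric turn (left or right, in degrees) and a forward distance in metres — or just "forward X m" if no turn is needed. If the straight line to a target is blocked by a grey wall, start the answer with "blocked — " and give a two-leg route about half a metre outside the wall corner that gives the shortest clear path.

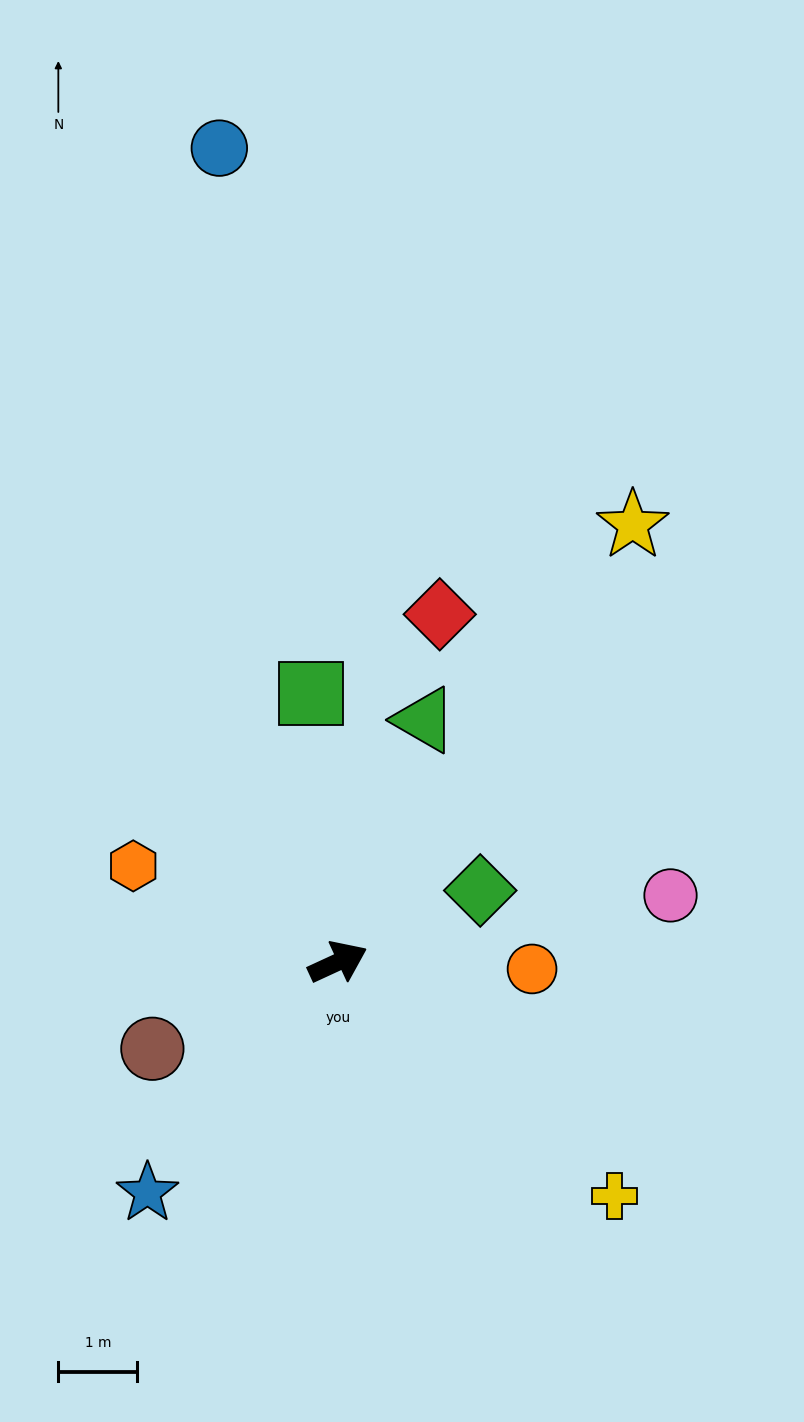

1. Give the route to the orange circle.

turn right 27°, forward 2.5 m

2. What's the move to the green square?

turn left 71°, forward 3.4 m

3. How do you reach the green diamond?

forward 2.0 m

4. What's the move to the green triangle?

turn left 46°, forward 3.3 m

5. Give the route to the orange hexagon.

turn left 130°, forward 2.9 m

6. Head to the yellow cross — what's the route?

turn right 65°, forward 4.6 m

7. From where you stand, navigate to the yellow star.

turn left 31°, forward 6.7 m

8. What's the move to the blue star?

turn right 154°, forward 3.8 m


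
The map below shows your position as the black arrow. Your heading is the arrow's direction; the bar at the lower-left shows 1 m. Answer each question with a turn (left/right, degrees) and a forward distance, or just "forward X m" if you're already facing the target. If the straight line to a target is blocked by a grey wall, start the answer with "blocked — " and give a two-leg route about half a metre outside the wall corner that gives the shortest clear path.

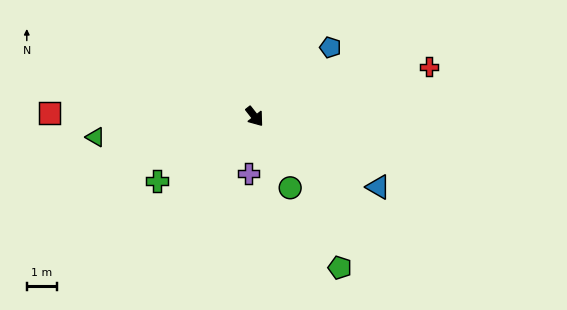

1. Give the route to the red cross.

turn left 68°, forward 6.0 m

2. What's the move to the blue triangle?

turn left 22°, forward 4.7 m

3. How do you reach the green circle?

turn right 12°, forward 2.7 m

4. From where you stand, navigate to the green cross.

turn right 95°, forward 3.9 m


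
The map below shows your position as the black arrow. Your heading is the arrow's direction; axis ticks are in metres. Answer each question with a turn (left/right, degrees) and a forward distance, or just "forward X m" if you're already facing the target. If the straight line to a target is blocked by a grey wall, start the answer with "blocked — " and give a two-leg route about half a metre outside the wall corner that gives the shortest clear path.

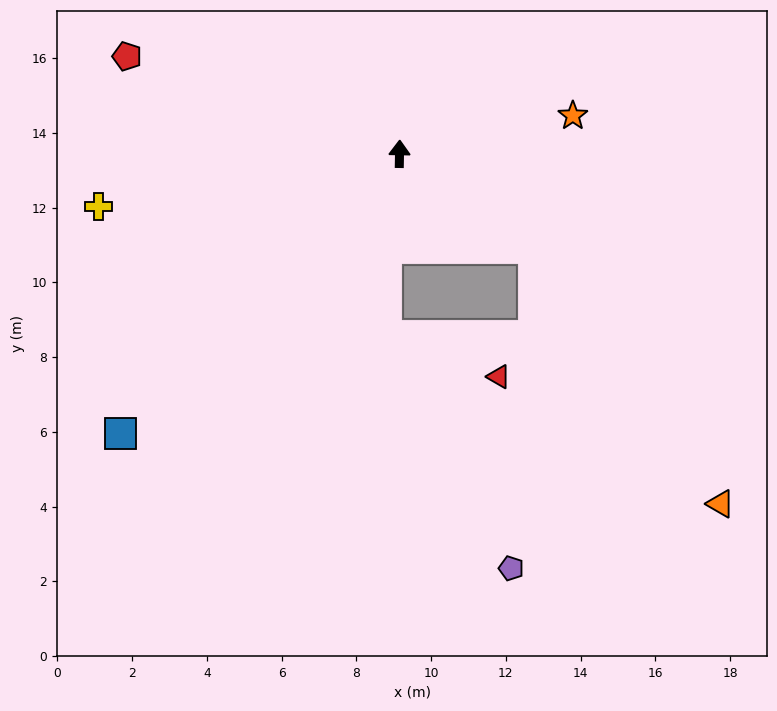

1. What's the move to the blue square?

turn left 136°, forward 10.6 m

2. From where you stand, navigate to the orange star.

turn right 77°, forward 4.7 m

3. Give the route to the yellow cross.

turn left 101°, forward 8.2 m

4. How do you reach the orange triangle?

blocked — turn right 124°, forward 4.4 m, then turn right 19°, forward 8.5 m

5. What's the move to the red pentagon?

turn left 71°, forward 7.7 m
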